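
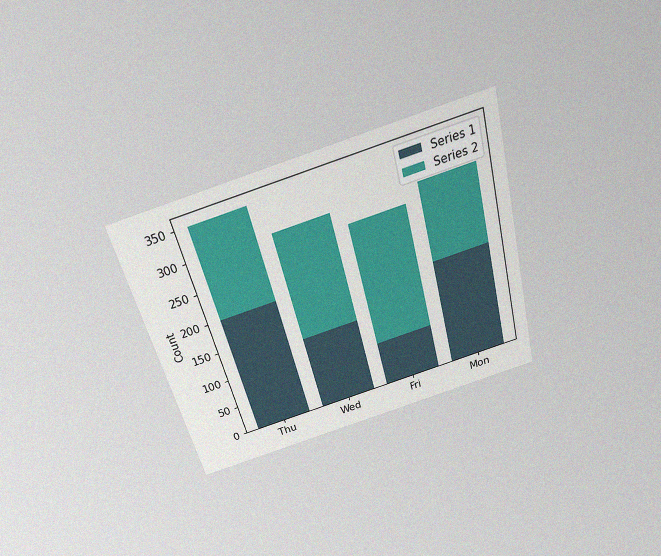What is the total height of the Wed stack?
The chart is tilted about 15° counter-clockwise and viewed slightly from above, with some photo noise. The Wed stack's top reaches 300 on the y-axis.

300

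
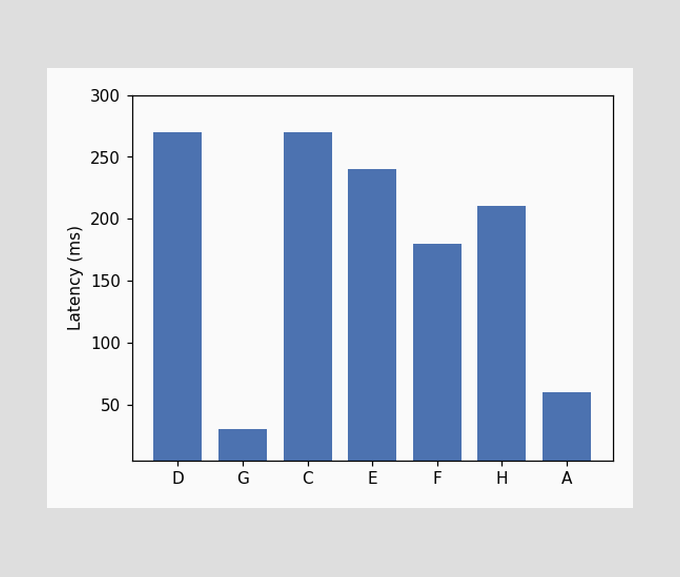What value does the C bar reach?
Reading along the chart's y-axis, the C bar reaches 270ms.

270ms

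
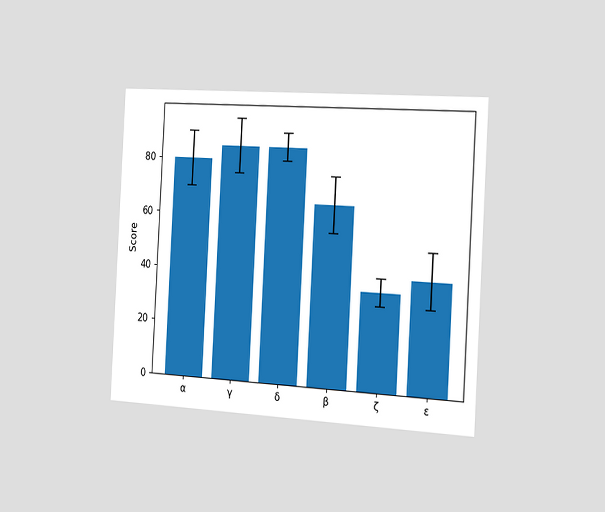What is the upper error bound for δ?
The chart is tilted about 3° clockwise and viewed slightly from the right. The δ bar's upper whisker reaches 90.

90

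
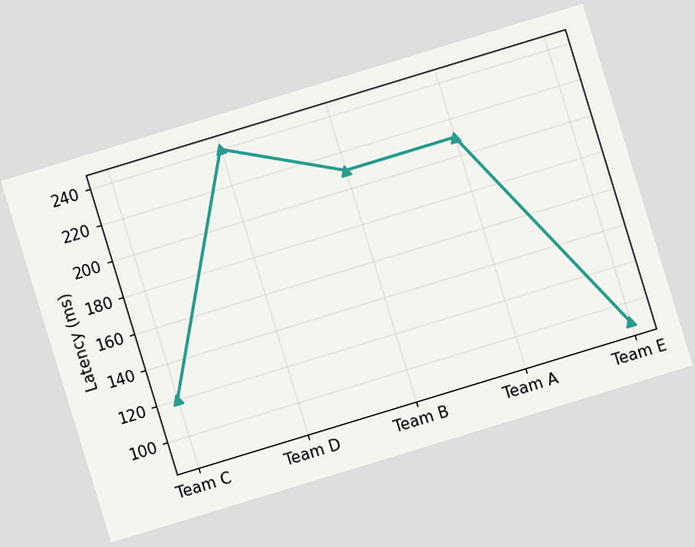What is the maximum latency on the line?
240ms

The chart is tilted about 17° counter-clockwise. The highest point is at Team D, and reading across to the y-axis gives 240ms.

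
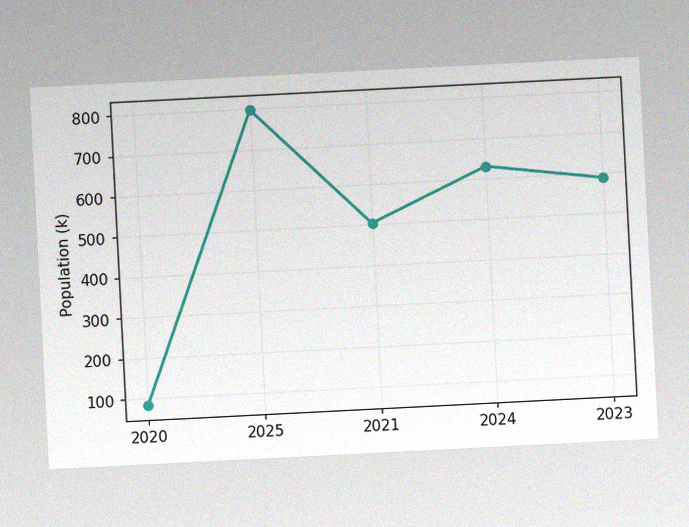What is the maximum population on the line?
The chart is tilted about 3° counter-clockwise, with some photo noise. The highest point is at 2025, and reading across to the y-axis gives 798k.

798k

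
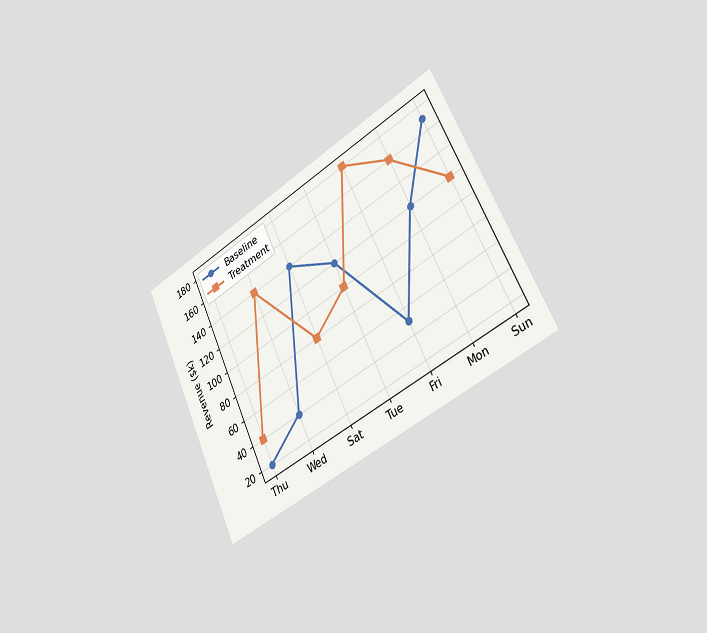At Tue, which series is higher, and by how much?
The chart is tilted about 26° counter-clockwise and viewed slightly from the right. At Tue, Baseline sits above the other line by $20k.

Baseline, by $20k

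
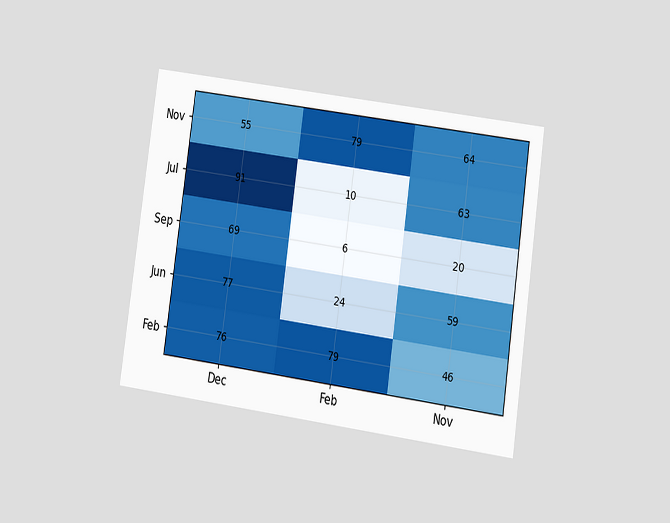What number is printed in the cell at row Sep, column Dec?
69

The chart is tilted about 8° clockwise and viewed at a slight angle. The (Sep, Dec) cell reads 69.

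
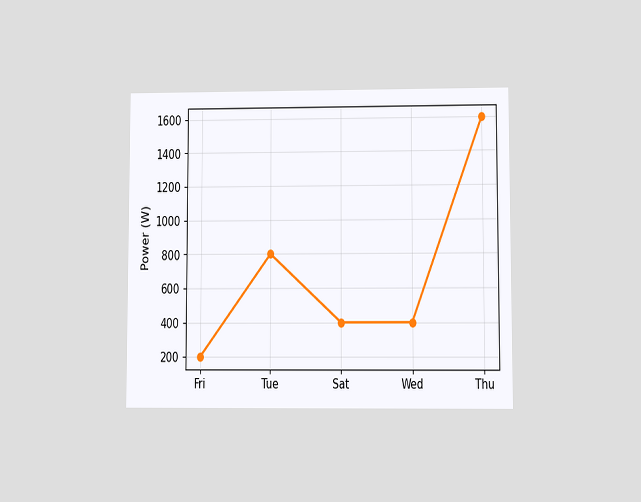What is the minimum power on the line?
The chart is viewed at a slight angle. The lowest point is at Fri, and reading across to the y-axis gives 200W.

200W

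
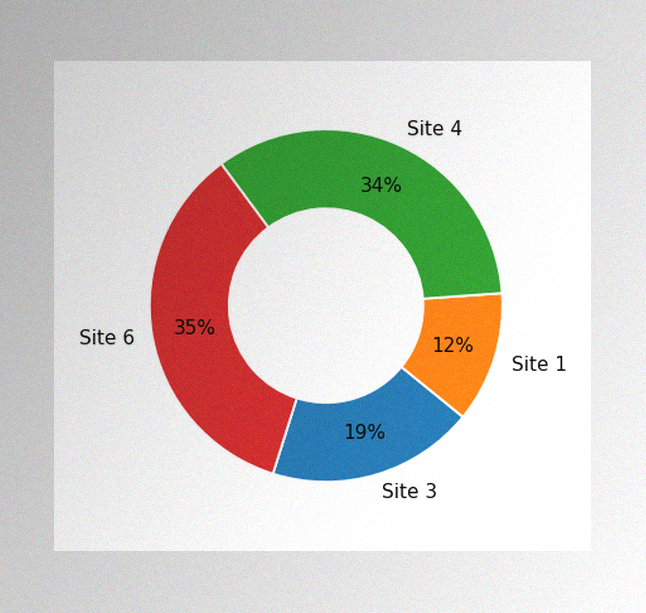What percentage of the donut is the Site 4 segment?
34%

The image has some photo noise and uneven lighting. The Site 4 segment takes up 34% of the ring.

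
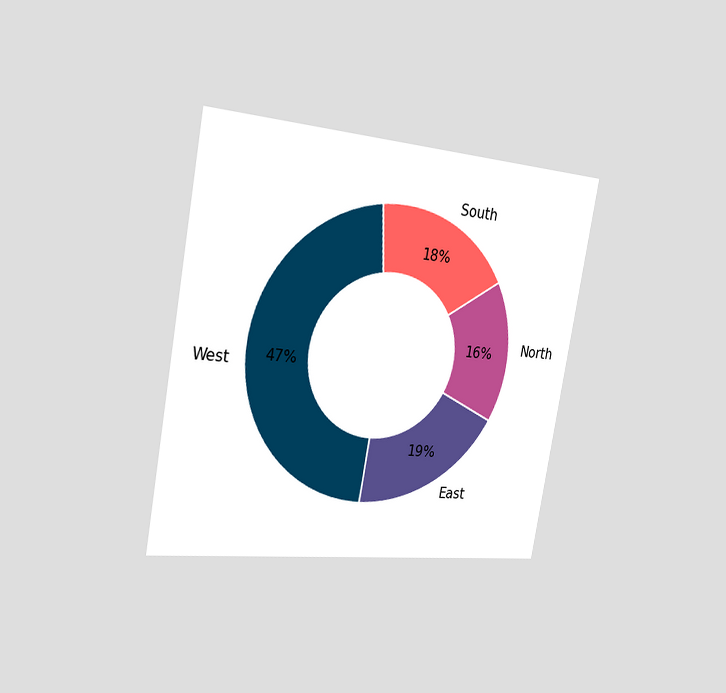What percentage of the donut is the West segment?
The chart is tilted about 10° clockwise and viewed slightly from the left. The West segment takes up 47% of the ring.

47%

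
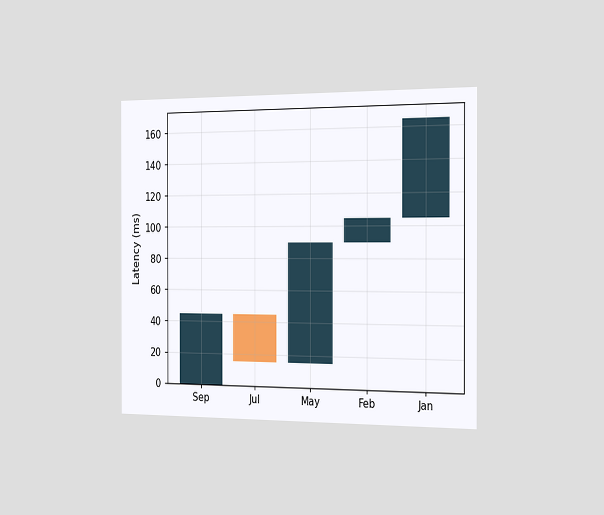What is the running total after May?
90ms

The chart is viewed slightly from the right. After May the running total reaches 90ms.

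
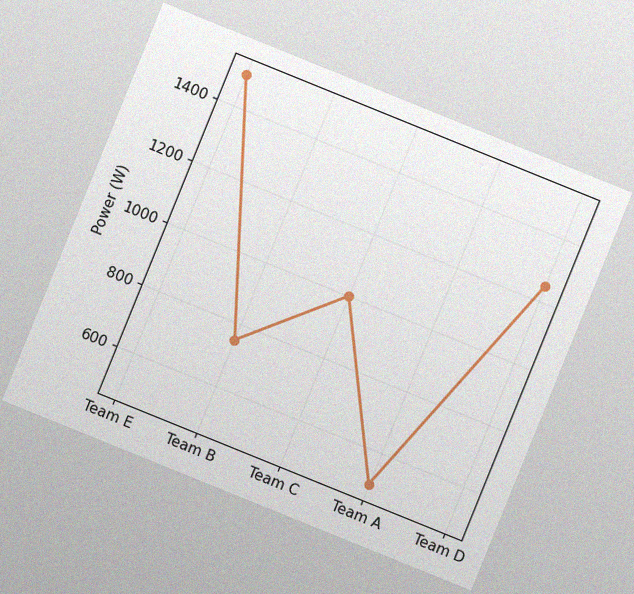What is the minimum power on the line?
The chart is tilted about 22° clockwise, with some photo noise. The lowest point is at Team A, and reading across to the y-axis gives 500W.

500W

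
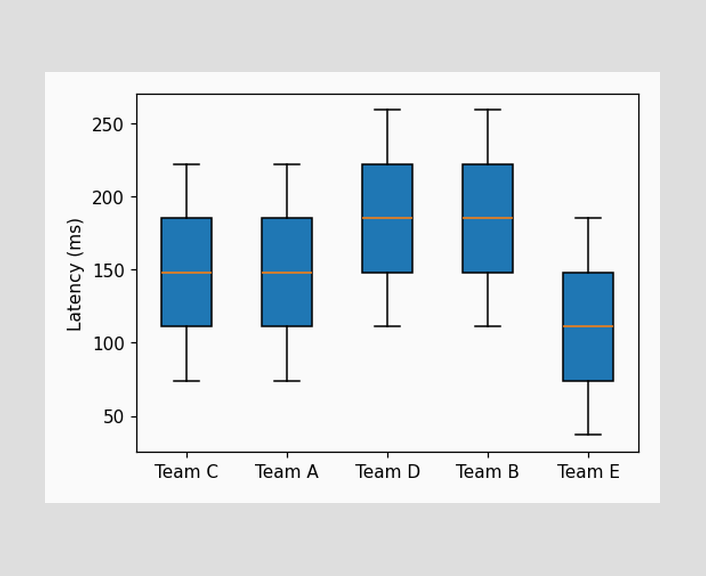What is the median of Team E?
111ms

The median line in the Team E box sits at 111ms.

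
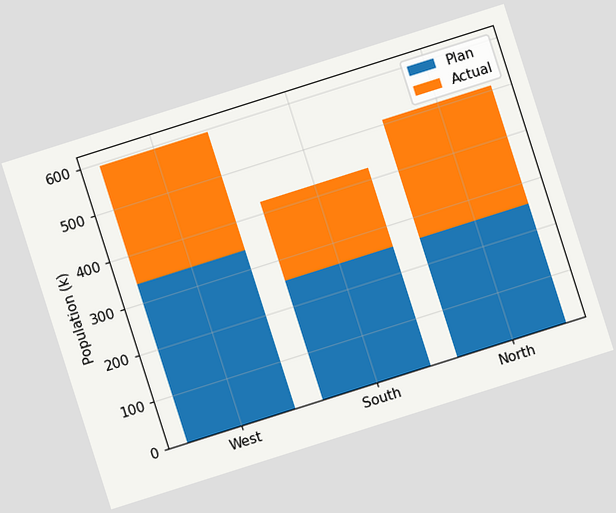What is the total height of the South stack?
425k

The chart is tilted about 18° counter-clockwise. The South stack's top reaches 425k on the y-axis.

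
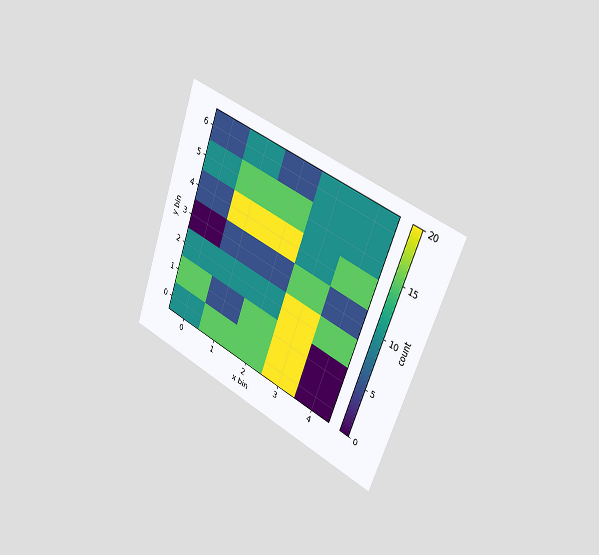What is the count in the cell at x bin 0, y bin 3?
0

The chart is tilted about 19° clockwise and viewed slightly from the right. Matching the cell (0, 3) against the colorbar gives 0.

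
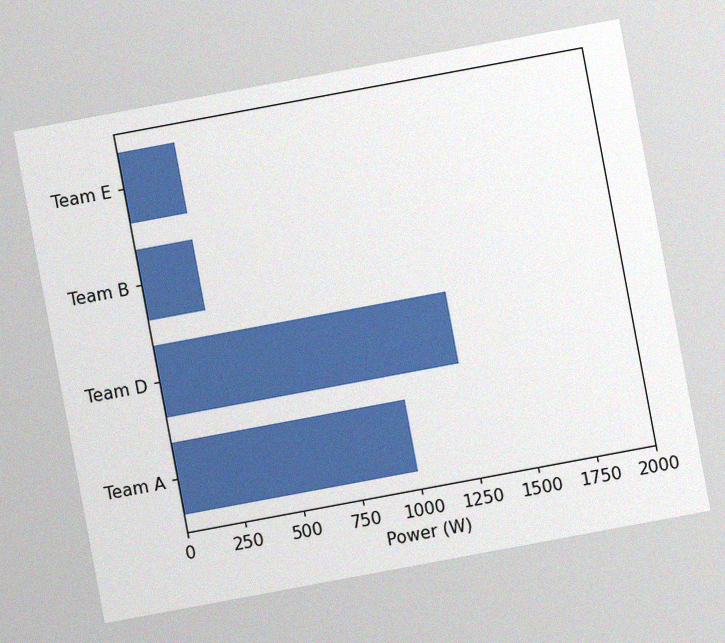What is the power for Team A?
1000W

The chart is tilted about 11° counter-clockwise, with some photo noise. Reading along the chart's x-axis, the Team A bar reaches 1000W.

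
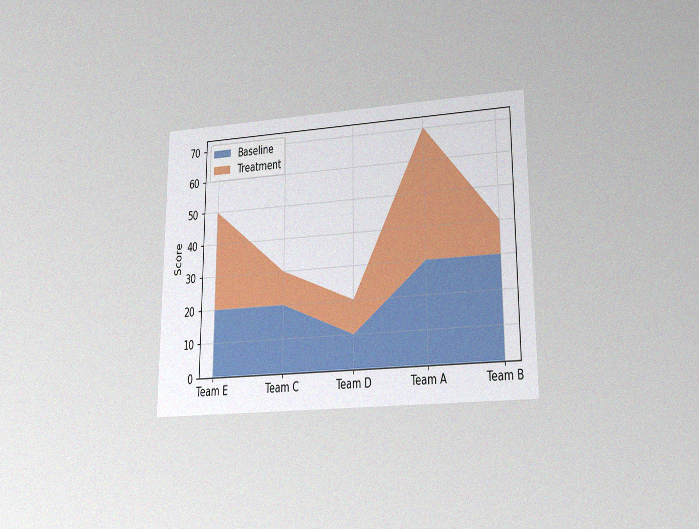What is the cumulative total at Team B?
40

The chart is viewed at a slight angle, with some photo noise. The stacked total at Team B reaches 40.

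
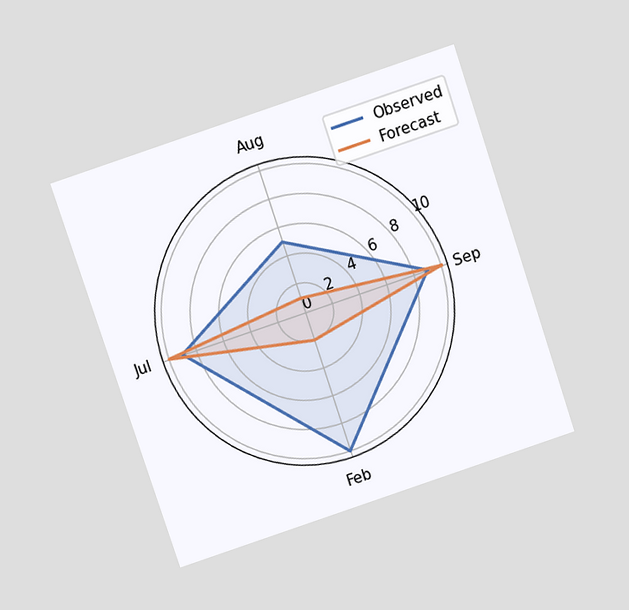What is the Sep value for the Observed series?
9

The chart is tilted about 18° counter-clockwise and viewed slightly from above. On the Sep axis, Observed reaches 9.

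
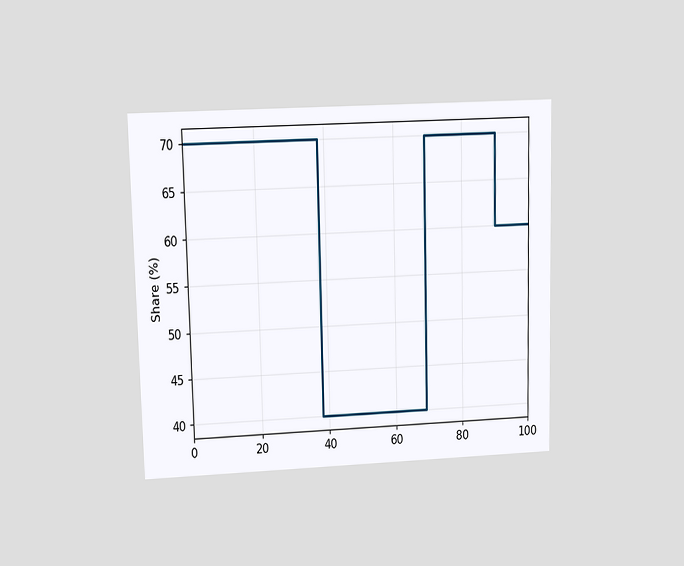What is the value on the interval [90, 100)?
60%

The chart is viewed at a slight angle. On [90, 100) the step sits at 60%.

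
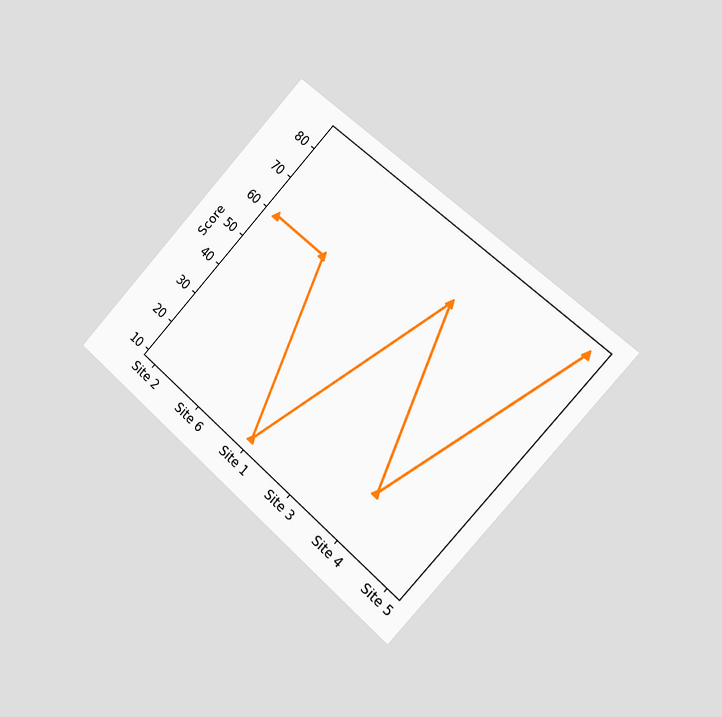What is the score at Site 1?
12

The chart is tilted about 42° clockwise and viewed slightly from the right. At Site 1, the line is at 12.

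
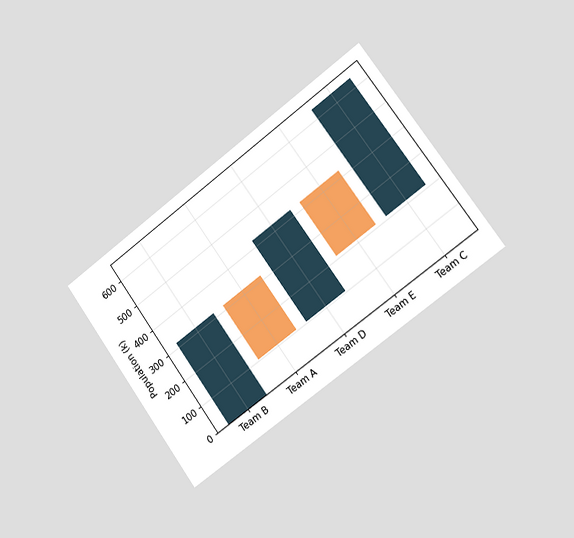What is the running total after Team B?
The chart is tilted about 36° counter-clockwise and viewed slightly from the right. After Team B the running total reaches 318k.

318k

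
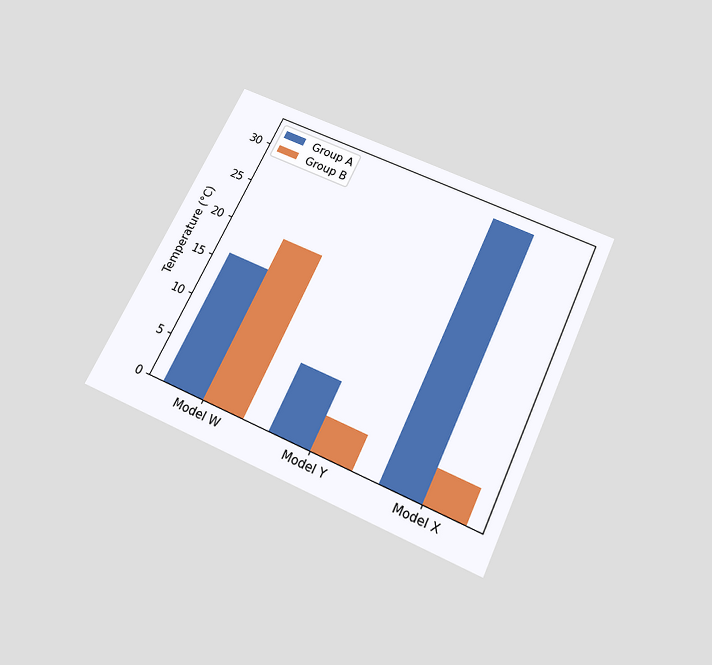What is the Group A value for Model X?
32°C

The chart is tilted about 25° clockwise and viewed slightly from below. The Group A bar at Model X reaches 32°C on the y-axis.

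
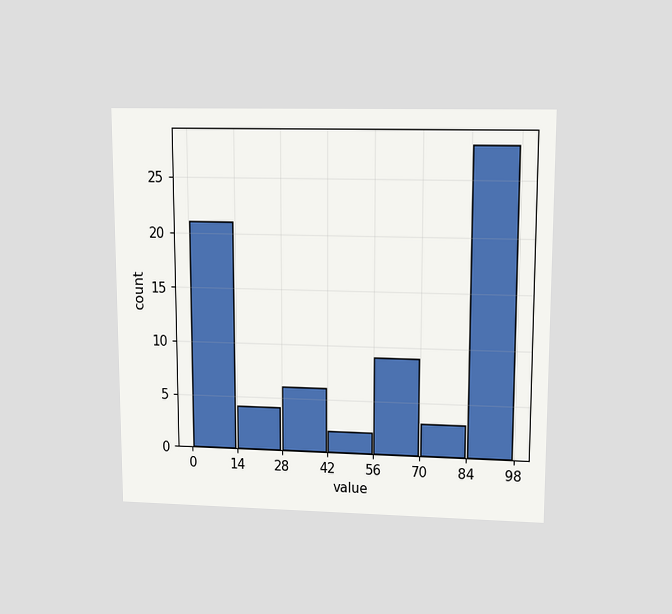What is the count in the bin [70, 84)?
3

The chart is viewed at a slight angle. The [70, 84) bin has height 3.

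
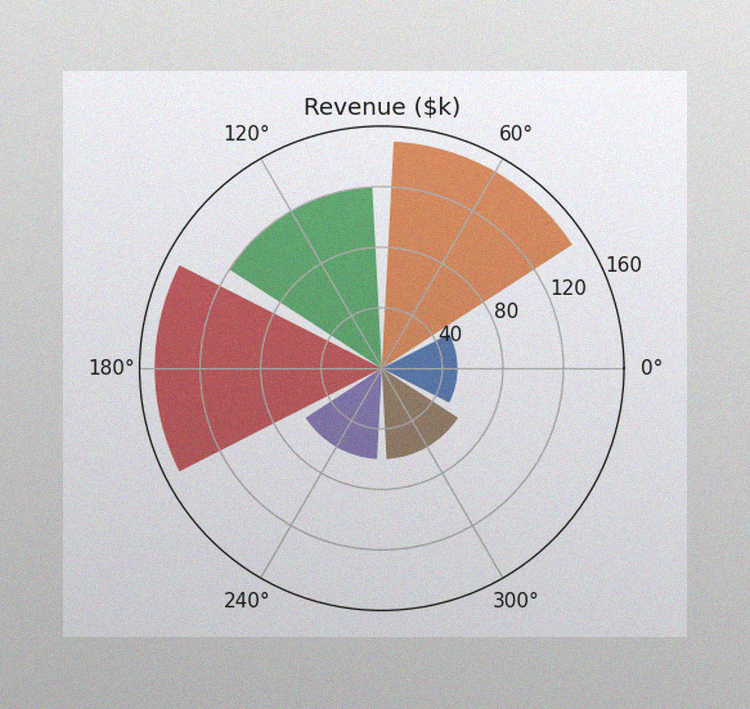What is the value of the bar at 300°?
$60k

The image has some photo noise and uneven lighting. The bar at 300° reaches $60k on the radial axis.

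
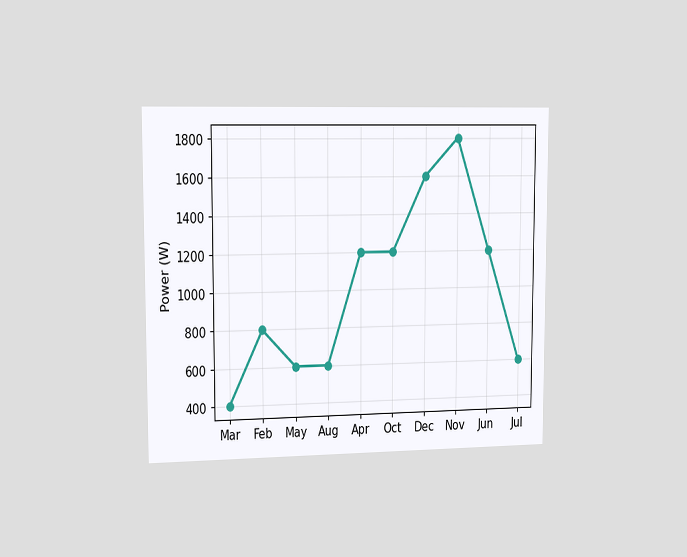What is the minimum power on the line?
The chart is viewed slightly from the left. The lowest point is at Mar, and reading across to the y-axis gives 400W.

400W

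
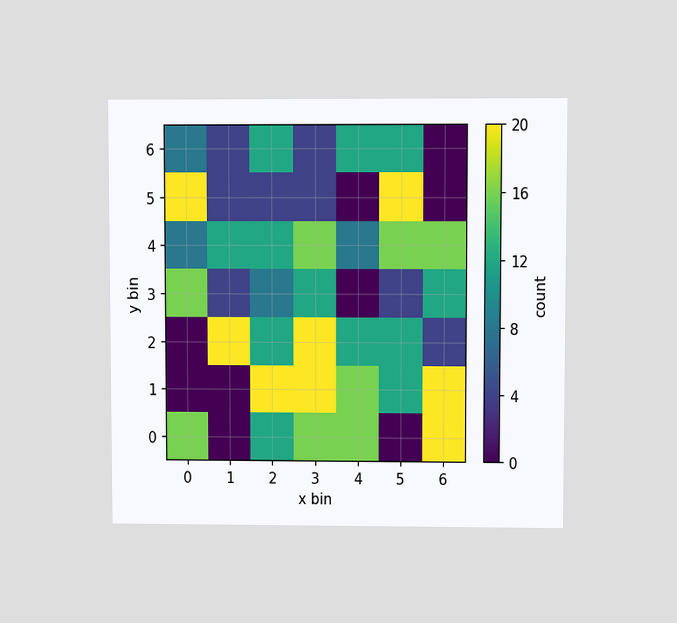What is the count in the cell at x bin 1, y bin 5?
The chart is viewed at a slight angle. Matching the cell (1, 5) against the colorbar gives 4.

4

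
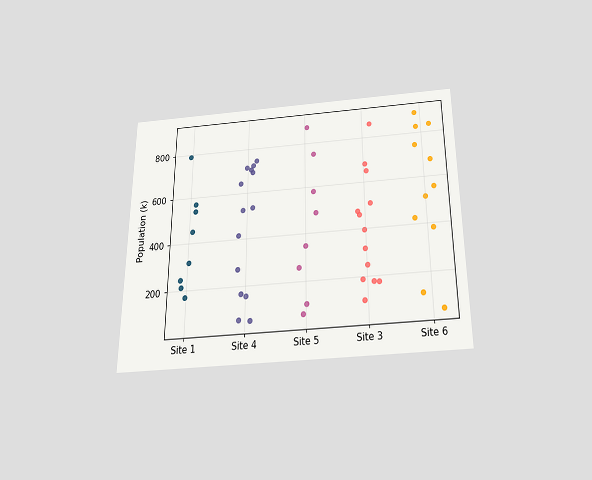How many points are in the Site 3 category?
13

The chart is viewed slightly from below. Counting the markers in the Site 3 column gives 13.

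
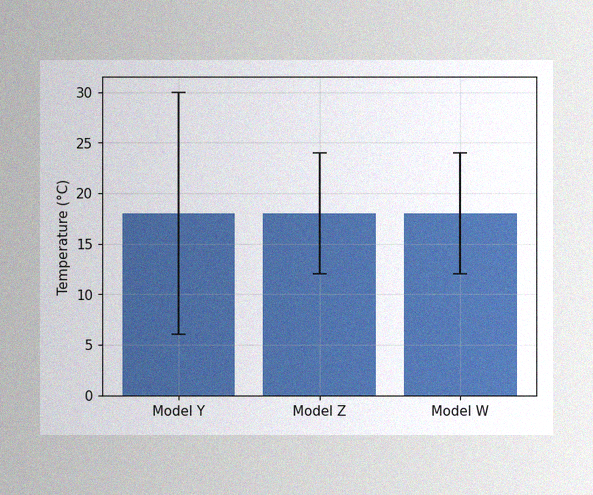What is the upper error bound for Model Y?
The image has some photo noise and uneven lighting. The Model Y bar's upper whisker reaches 30°C.

30°C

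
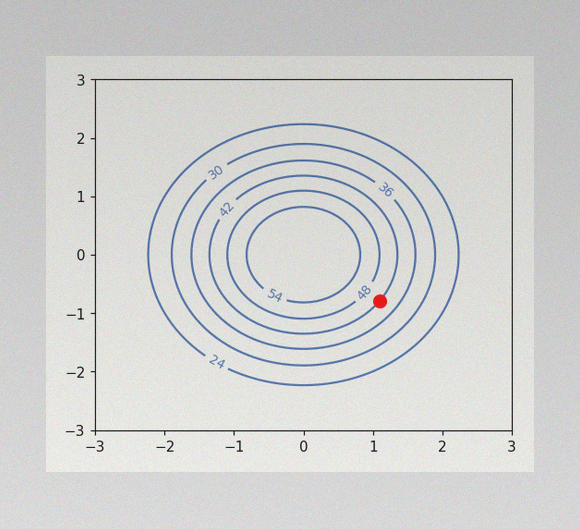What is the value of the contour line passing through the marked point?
The image has some photo noise and uneven lighting. The marked point sits on the contour labelled 42.

42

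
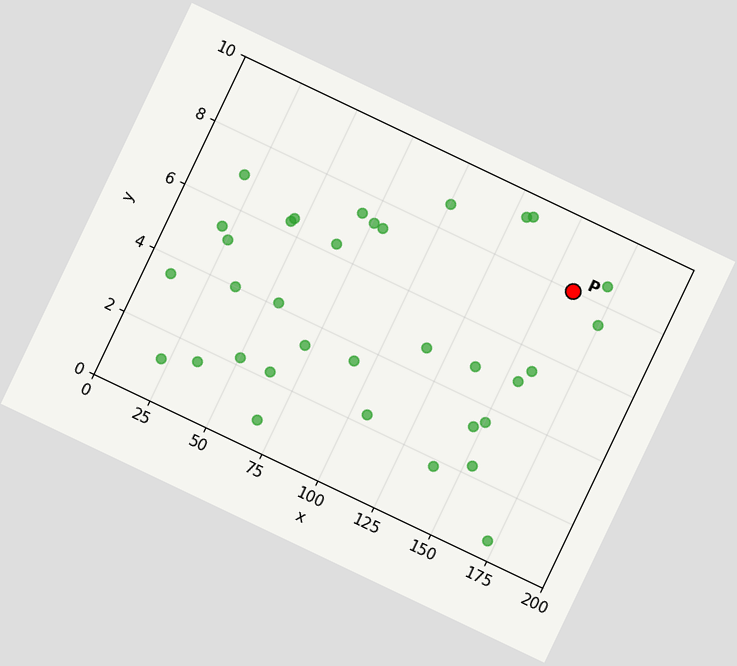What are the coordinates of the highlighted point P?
(160, 8)

The chart is tilted about 25° clockwise. Following the gridlines from P to each axis, P sits at (160, 8).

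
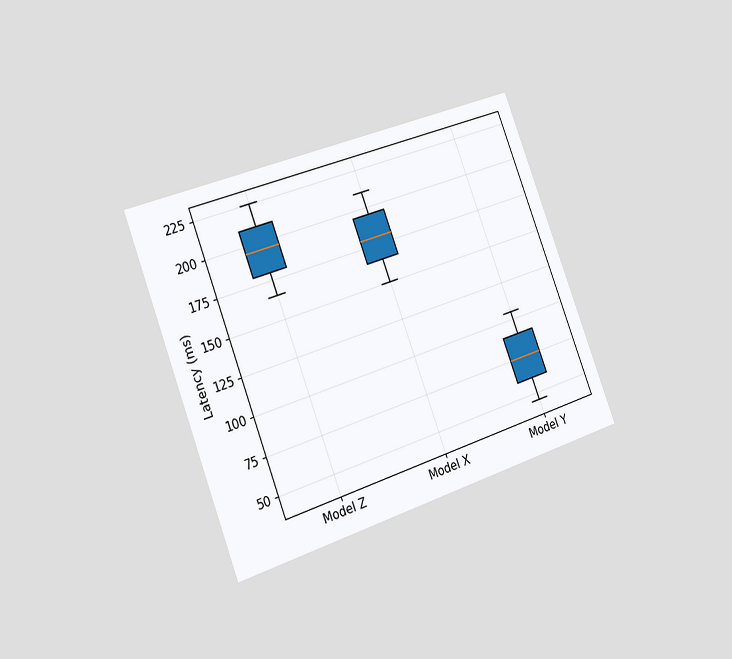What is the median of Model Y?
75ms

The chart is tilted about 21° counter-clockwise and viewed slightly from the left. The median line in the Model Y box sits at 75ms.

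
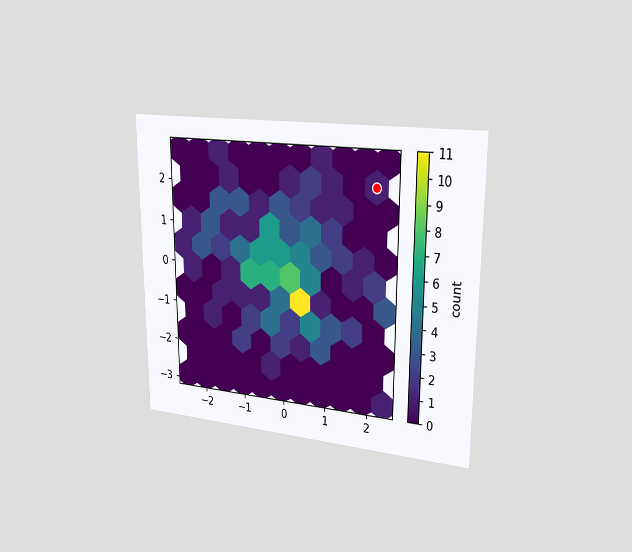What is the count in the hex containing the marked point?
The chart is viewed slightly from the right. The marked hex reads 1 on the colorbar.

1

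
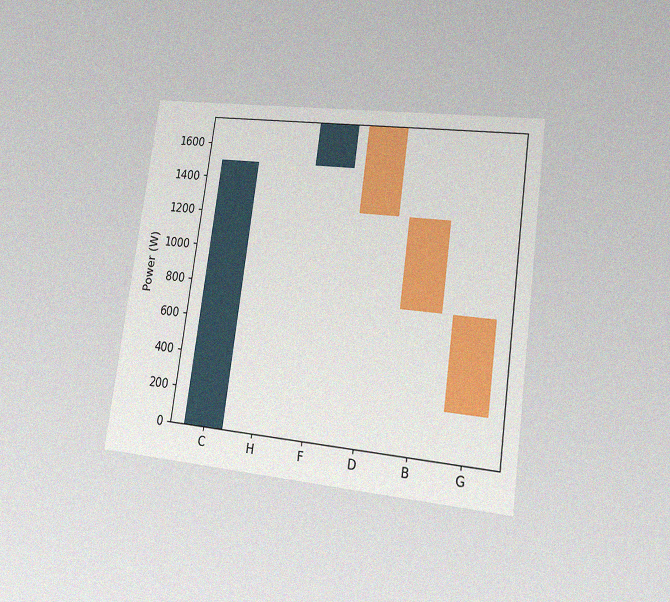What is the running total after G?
The chart is tilted about 8° clockwise and viewed at a slight angle, with some photo noise. After G the running total reaches 250W.

250W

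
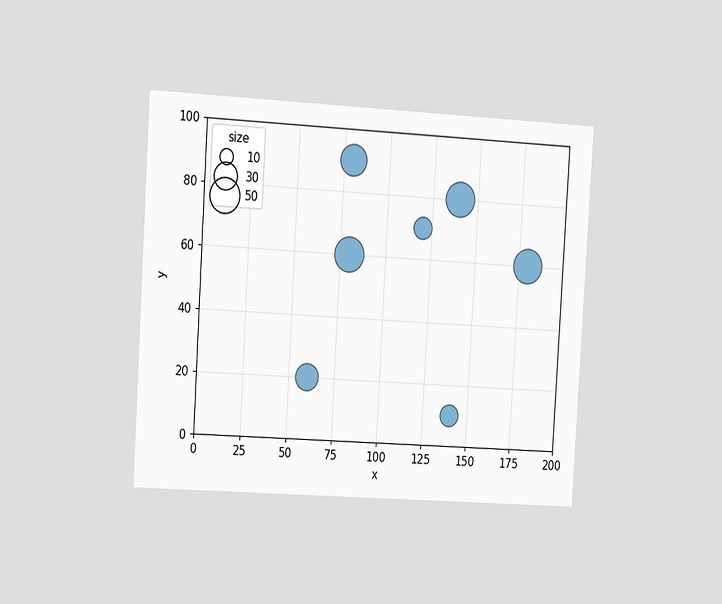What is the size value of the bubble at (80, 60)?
50

The chart is tilted about 3° clockwise and viewed slightly from the left. Matching the bubble at (80, 60) against the size legend gives 50.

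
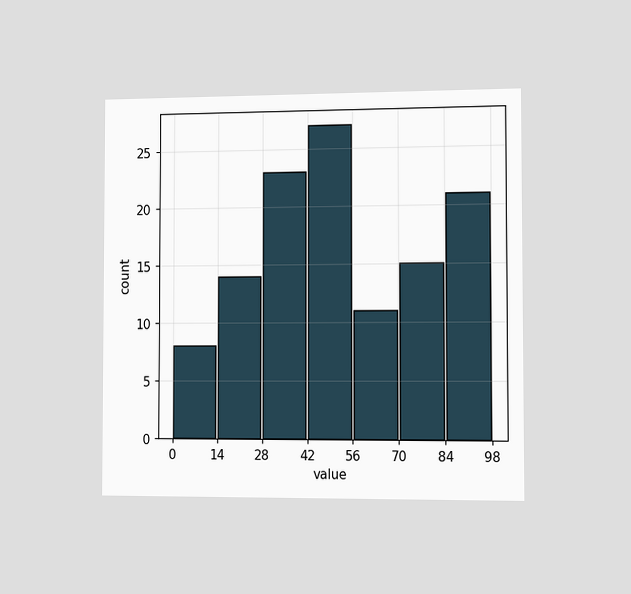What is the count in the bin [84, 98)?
21

The chart is viewed slightly from the right. The [84, 98) bin has height 21.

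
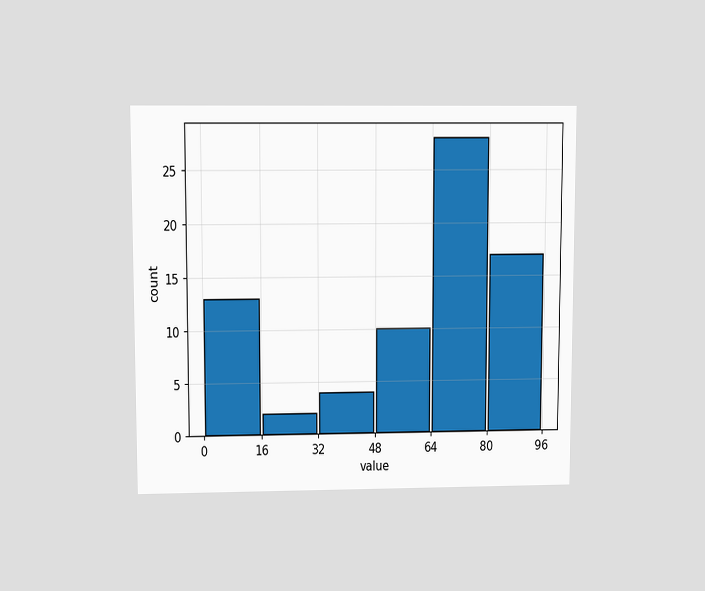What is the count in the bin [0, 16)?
The chart is viewed slightly from above. The [0, 16) bin has height 13.

13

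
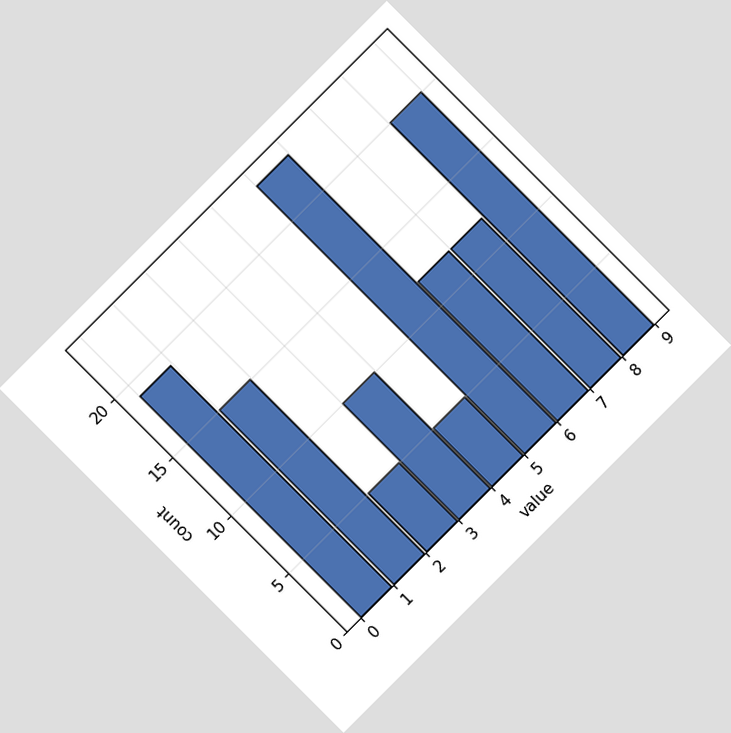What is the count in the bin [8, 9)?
20

The chart is tilted about 45° counter-clockwise. The [8, 9) bin has height 20.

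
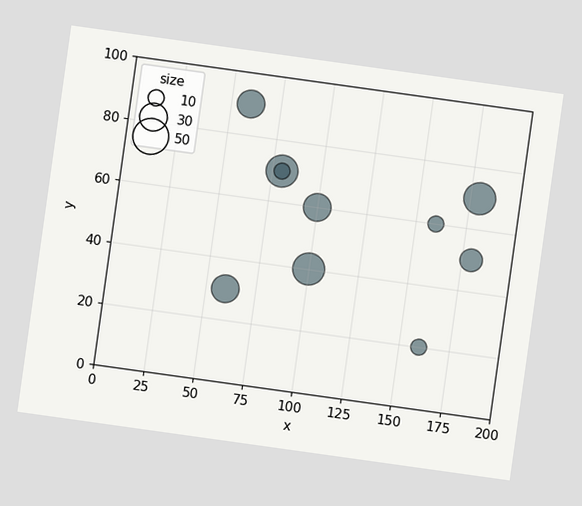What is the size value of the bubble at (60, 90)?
30

The chart is tilted about 8° clockwise. Matching the bubble at (60, 90) against the size legend gives 30.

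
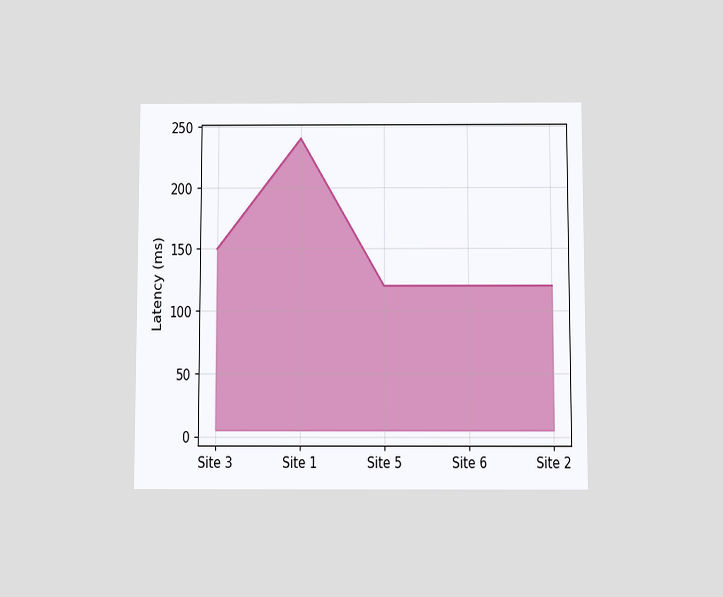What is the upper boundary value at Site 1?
240ms

The chart is viewed slightly from below. At Site 1 the upper boundary is at 240ms.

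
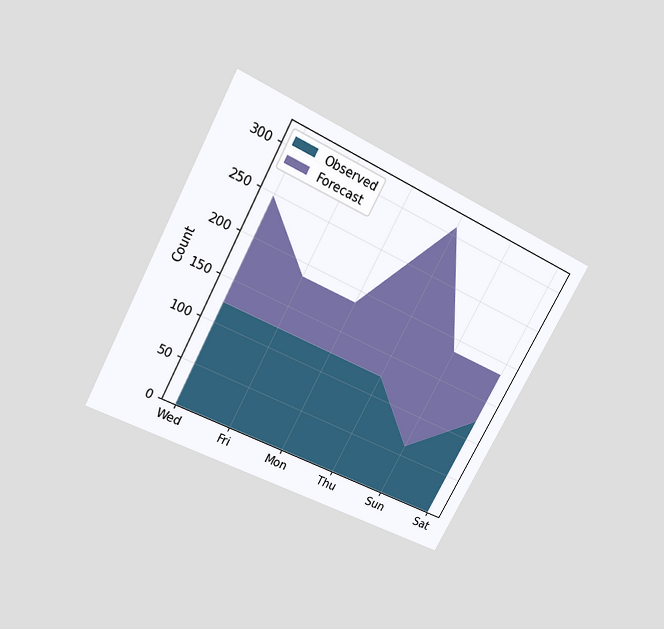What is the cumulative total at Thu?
310

The chart is tilted about 28° clockwise and viewed slightly from above. The stacked total at Thu reaches 310.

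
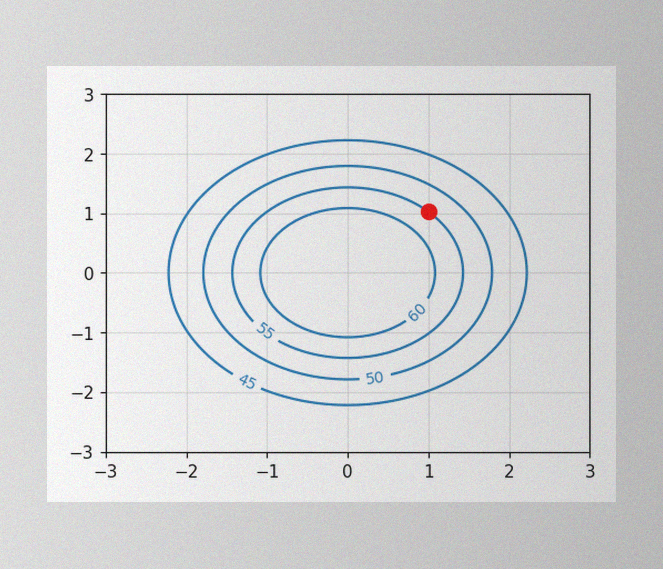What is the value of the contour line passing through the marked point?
The image has some photo noise and uneven lighting. The marked point sits on the contour labelled 55.

55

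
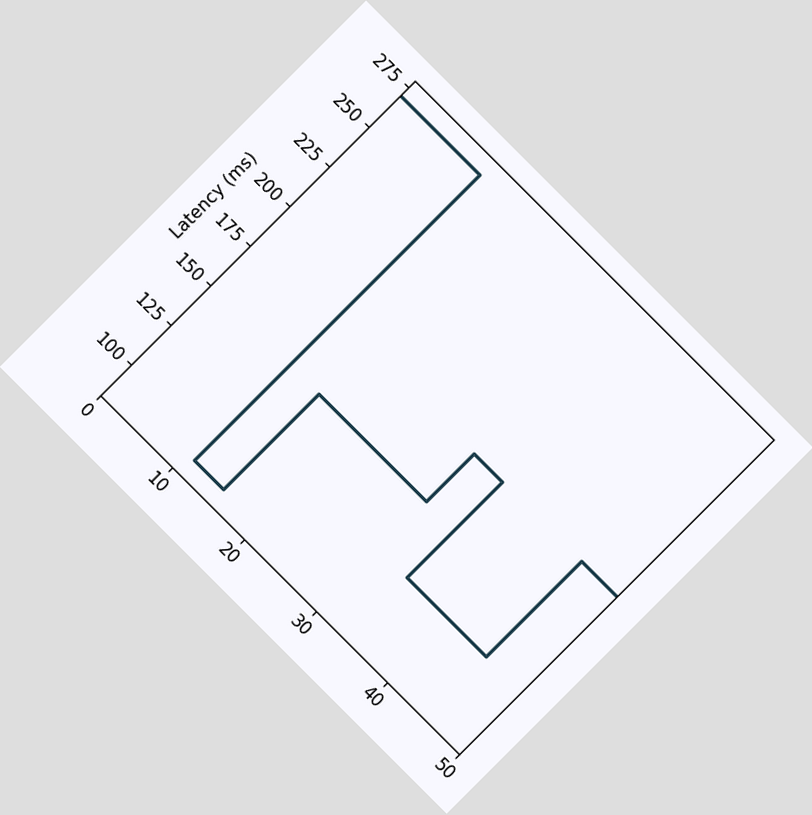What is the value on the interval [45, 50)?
The chart is tilted about 45° clockwise. On [45, 50) the step sits at 180ms.

180ms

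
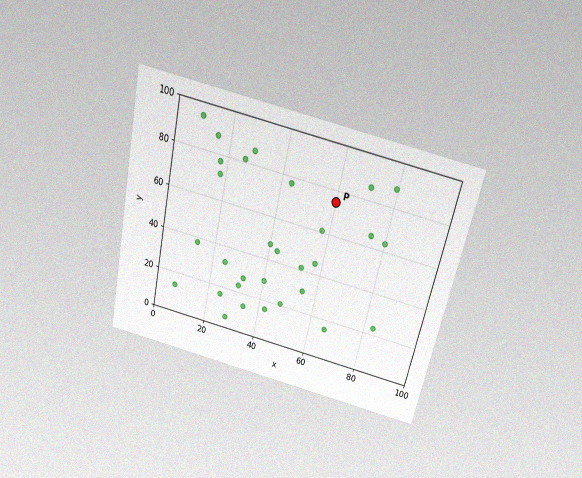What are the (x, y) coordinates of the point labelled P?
(60, 75)

The chart is tilted about 12° clockwise and viewed slightly from above, with some photo noise. Following the gridlines from P to each axis, P sits at (60, 75).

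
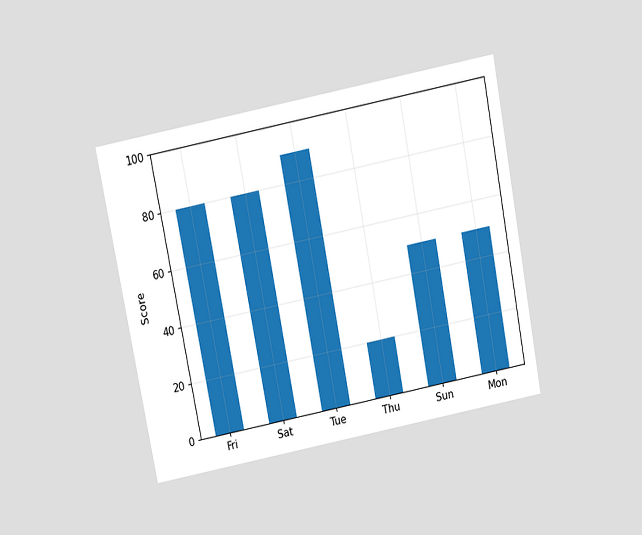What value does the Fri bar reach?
80

The chart is tilted about 11° counter-clockwise and viewed slightly from above. Reading along the chart's y-axis, the Fri bar reaches 80.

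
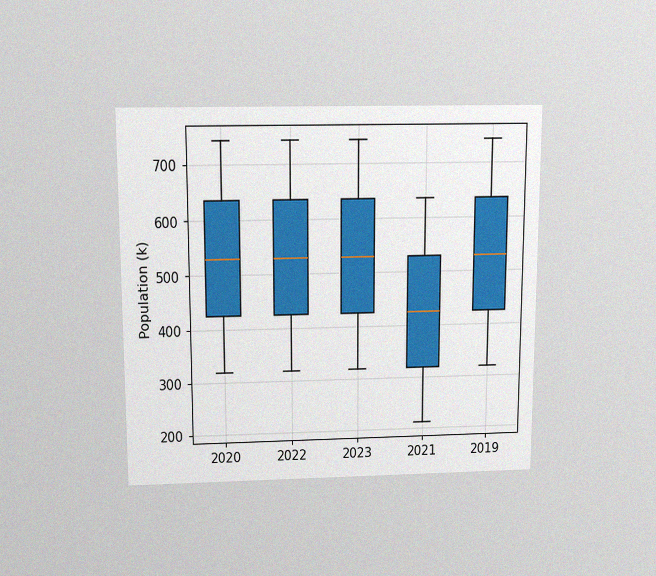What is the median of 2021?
424k

The chart is viewed slightly from above, with some photo noise. The median line in the 2021 box sits at 424k.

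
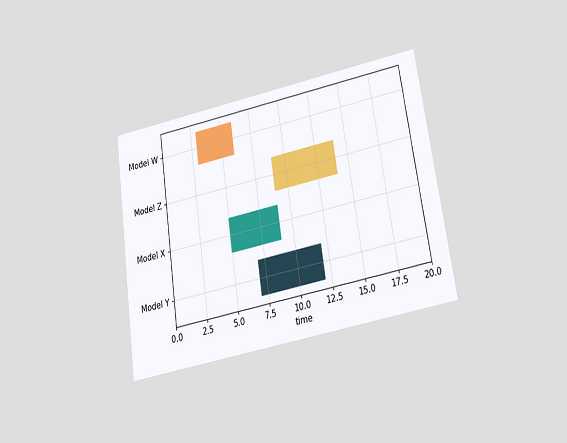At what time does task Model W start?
The chart is tilted about 8° counter-clockwise and viewed slightly from below. The Model W bar begins at t=3.

3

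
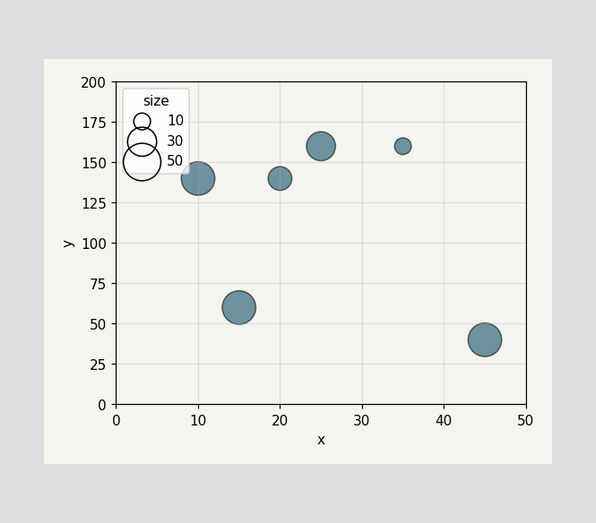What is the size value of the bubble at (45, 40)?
Matching the bubble at (45, 40) against the size legend gives 40.

40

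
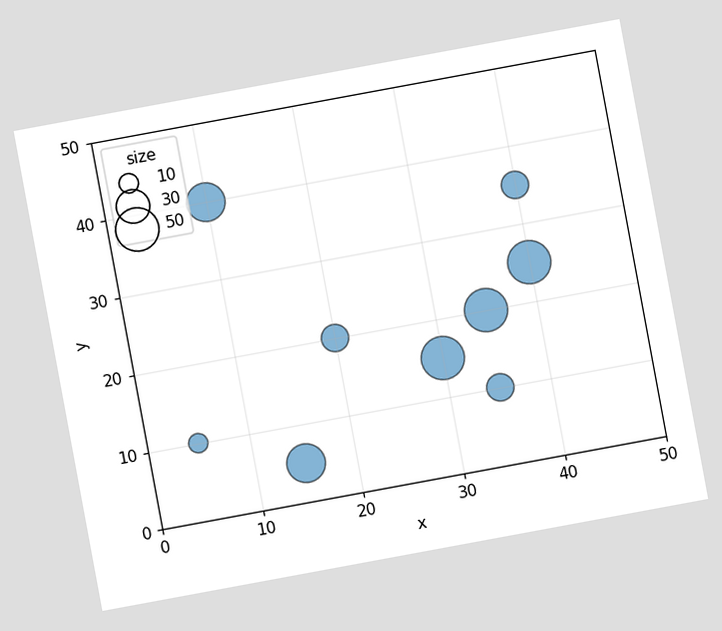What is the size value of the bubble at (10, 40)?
The chart is tilted about 10° counter-clockwise. Matching the bubble at (10, 40) against the size legend gives 40.

40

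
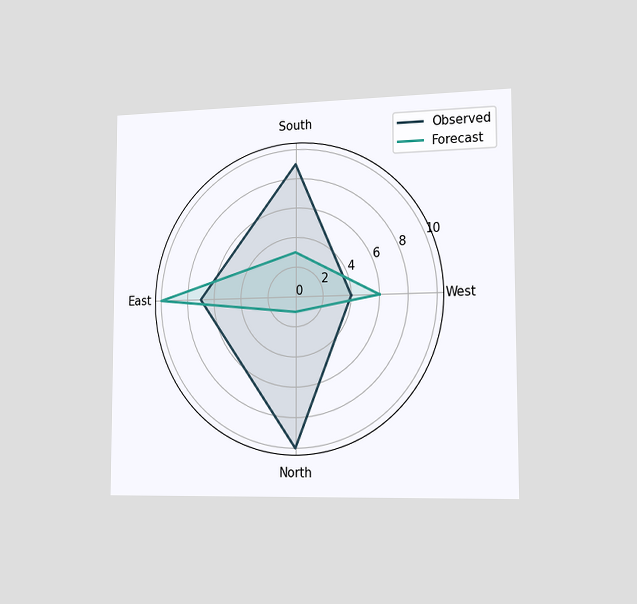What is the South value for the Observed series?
9

The chart is viewed slightly from the right. On the South axis, Observed reaches 9.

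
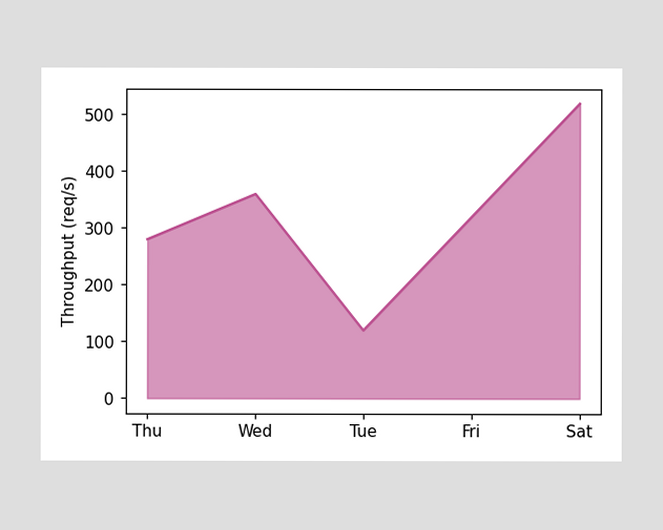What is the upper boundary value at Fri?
At Fri the upper boundary is at 320req/s.

320req/s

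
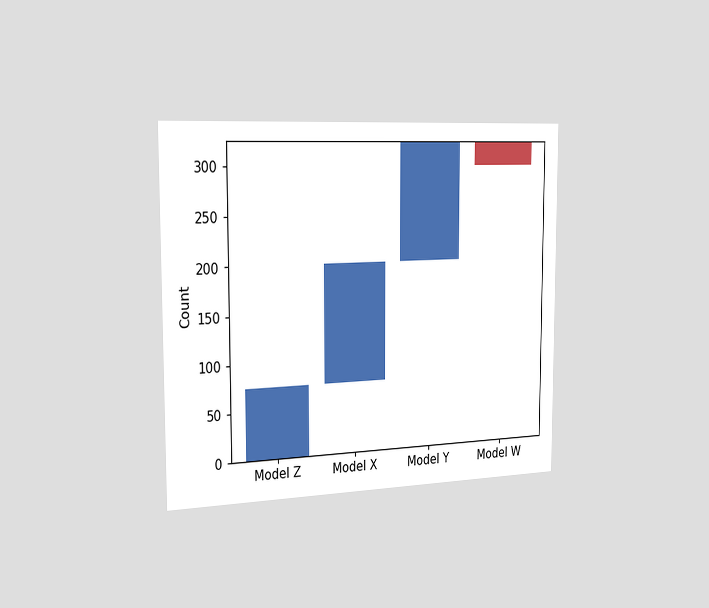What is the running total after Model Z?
The chart is viewed slightly from the left. After Model Z the running total reaches 75.

75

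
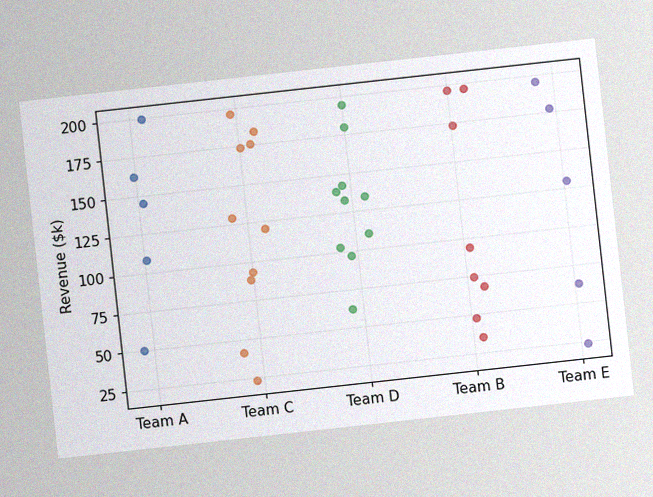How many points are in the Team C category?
10

The chart is tilted about 6° counter-clockwise, with some photo noise. Counting the markers in the Team C column gives 10.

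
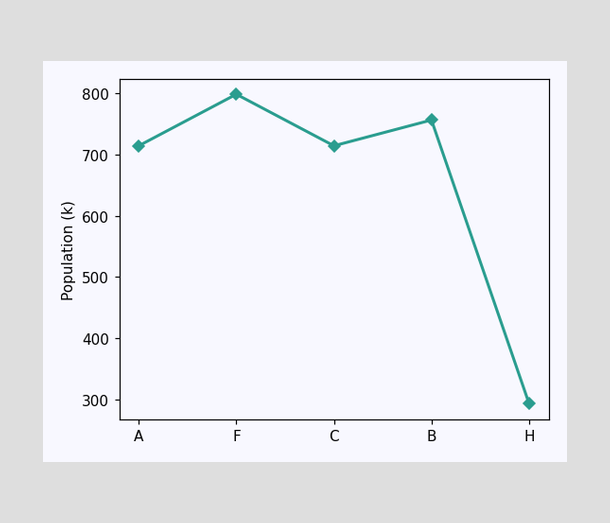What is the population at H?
At H, the line is at 294k.

294k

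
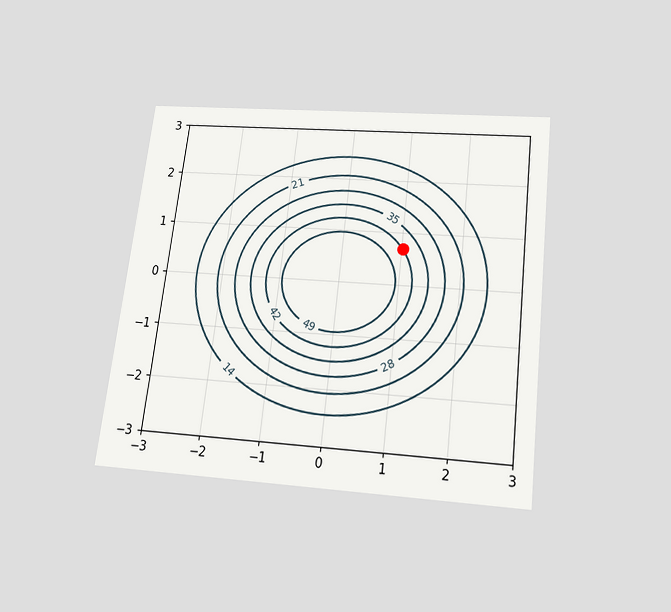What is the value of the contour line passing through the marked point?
The chart is tilted about 7° clockwise and viewed slightly from below. The marked point sits on the contour labelled 42.

42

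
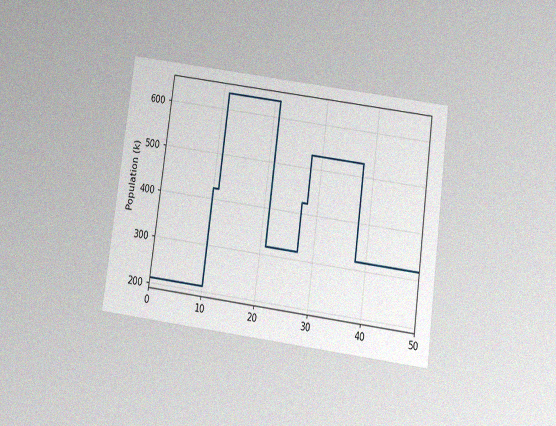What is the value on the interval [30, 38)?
530k

The chart is tilted about 8° clockwise and viewed slightly from below, with some photo noise. On [30, 38) the step sits at 530k.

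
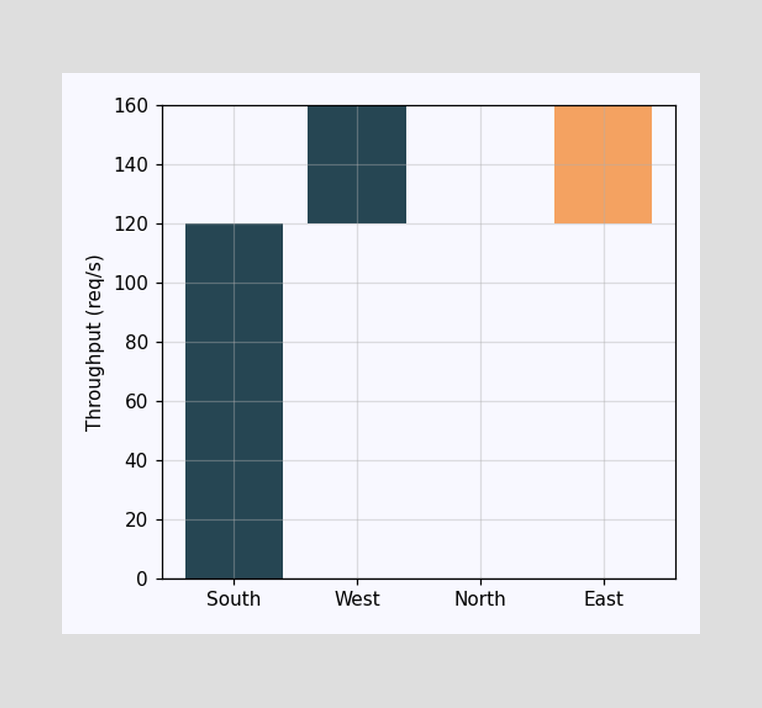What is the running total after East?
120req/s

After East the running total reaches 120req/s.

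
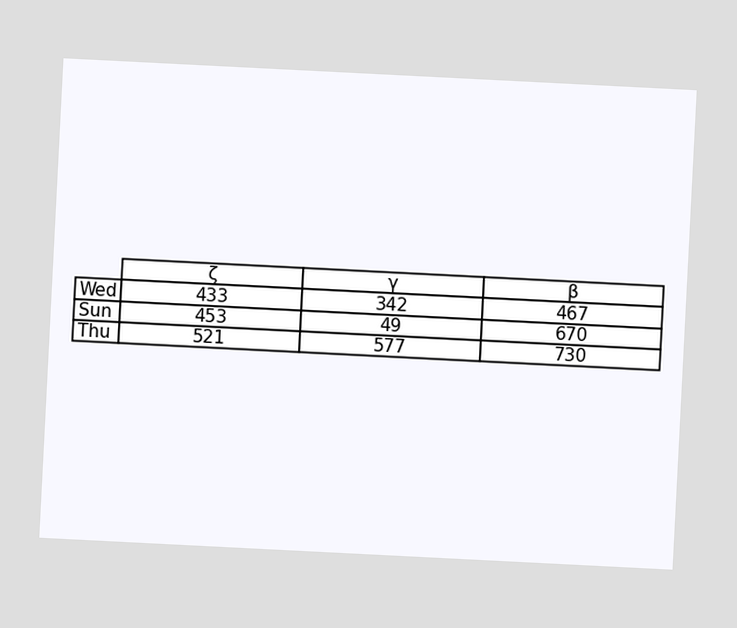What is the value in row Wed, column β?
The chart is tilted about 3° clockwise. The (Wed, β) cell reads 467.

467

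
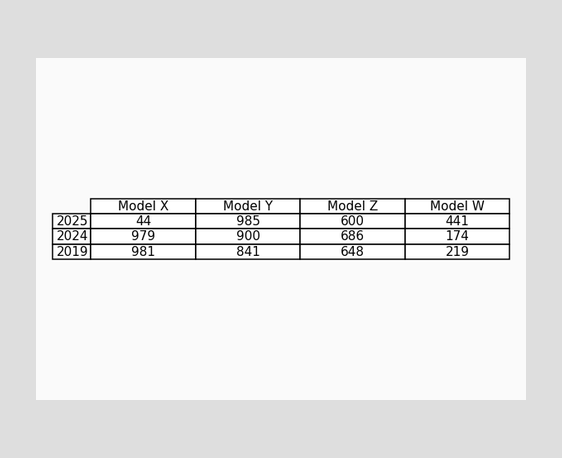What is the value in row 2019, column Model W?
219

The (2019, Model W) cell reads 219.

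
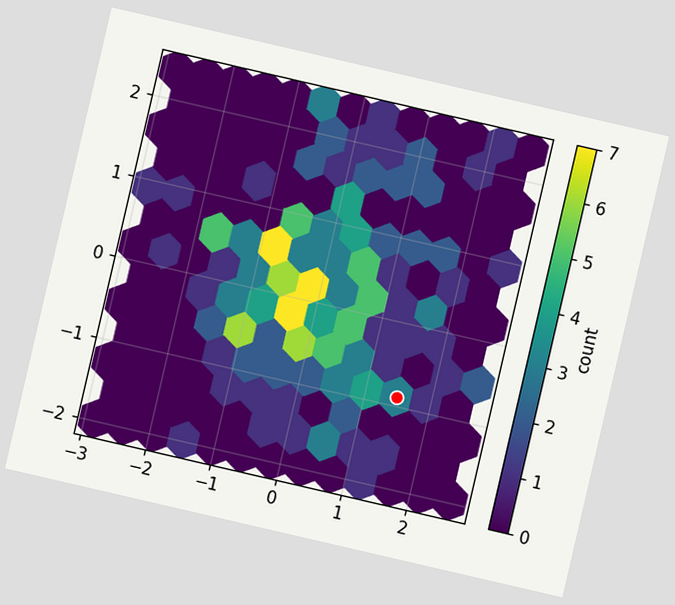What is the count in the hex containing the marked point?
The chart is tilted about 13° clockwise. The marked hex reads 3 on the colorbar.

3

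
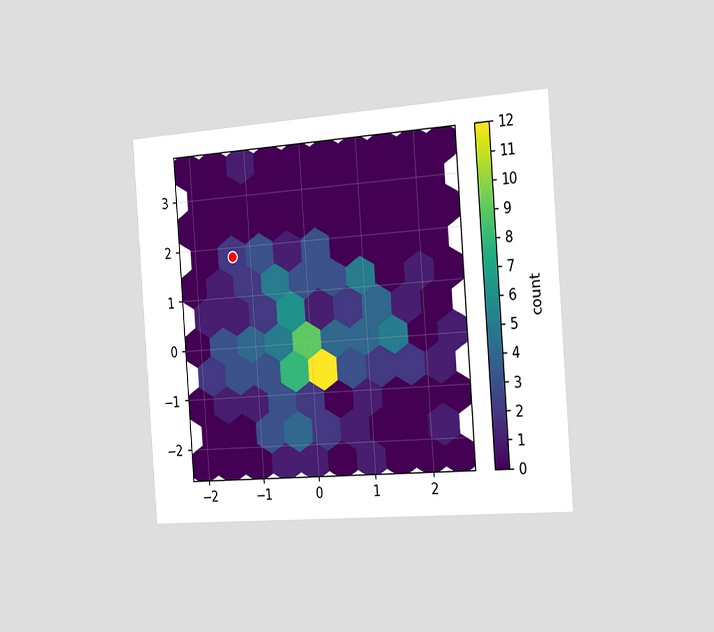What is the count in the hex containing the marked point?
The chart is tilted about 4° counter-clockwise and viewed slightly from the right. The marked hex reads 2 on the colorbar.

2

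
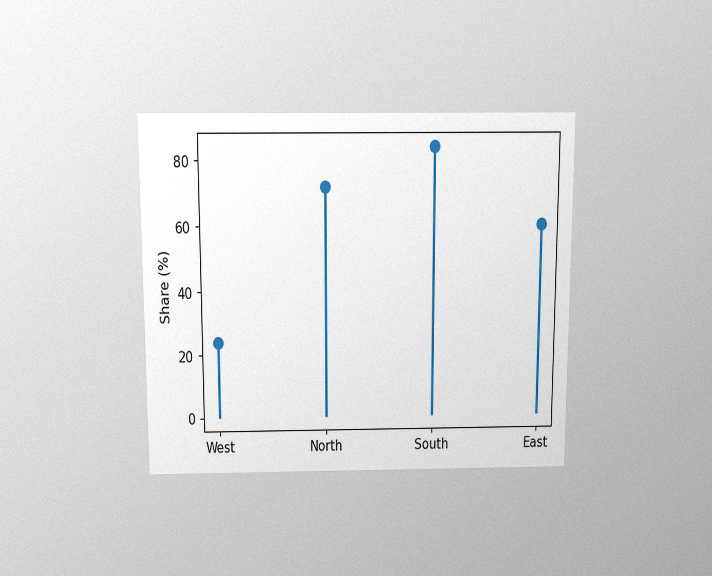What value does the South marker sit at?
84%

The chart is viewed slightly from above, with some photo noise. The South marker sits at 84%.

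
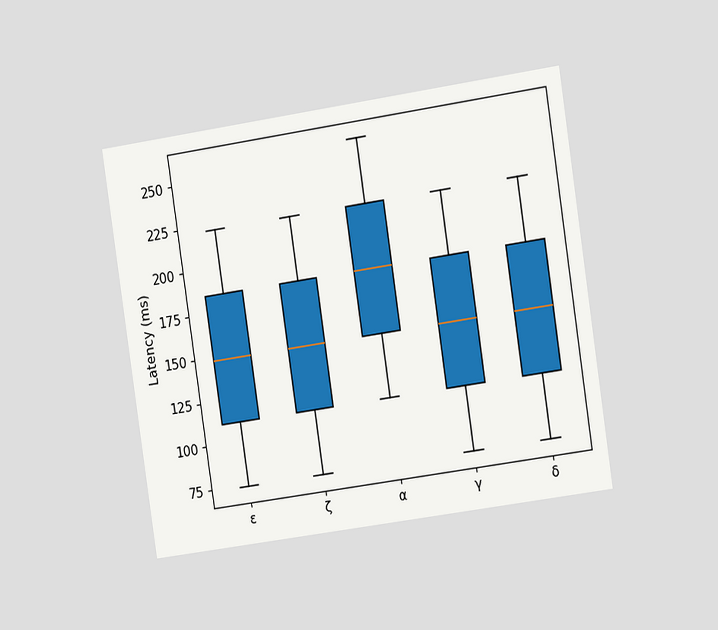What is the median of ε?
The chart is tilted about 9° counter-clockwise and viewed slightly from the right. The median line in the ε box sits at 148ms.

148ms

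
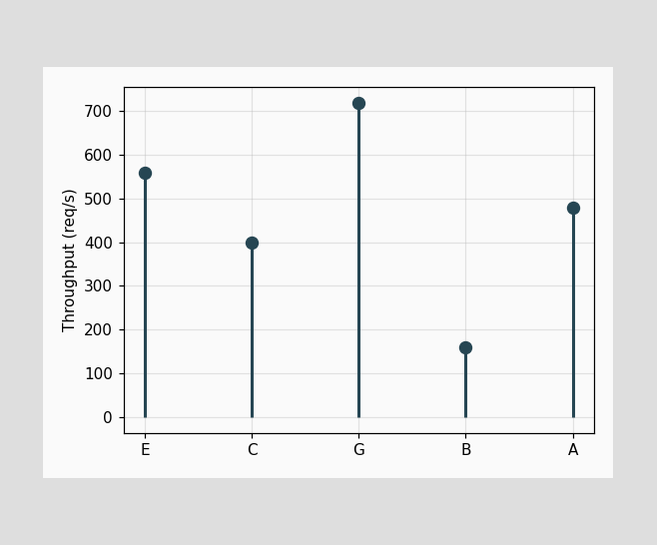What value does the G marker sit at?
720req/s

The G marker sits at 720req/s.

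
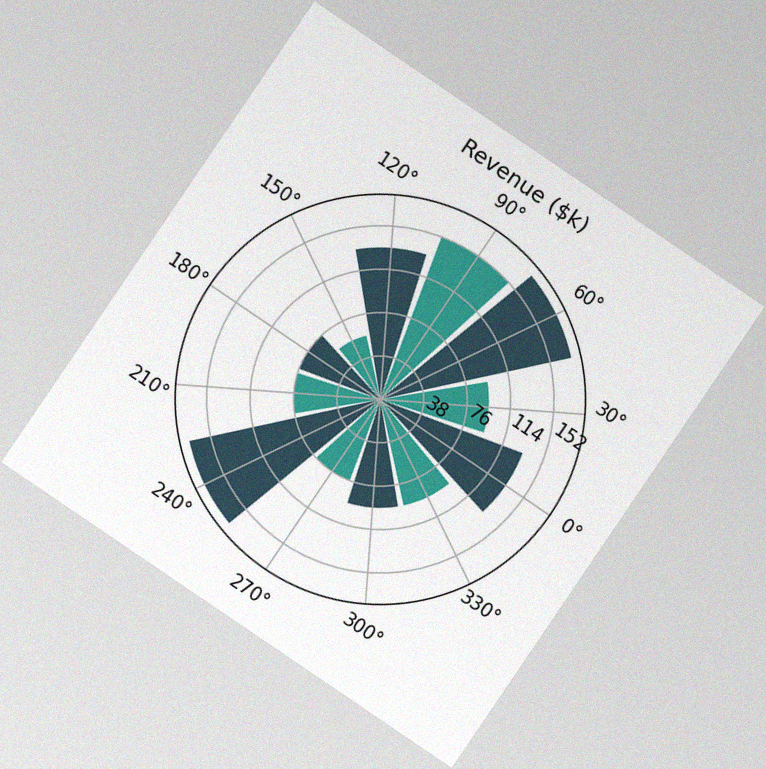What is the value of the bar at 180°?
$76k

The chart is tilted about 34° clockwise, with some photo noise. The bar at 180° reaches $76k on the radial axis.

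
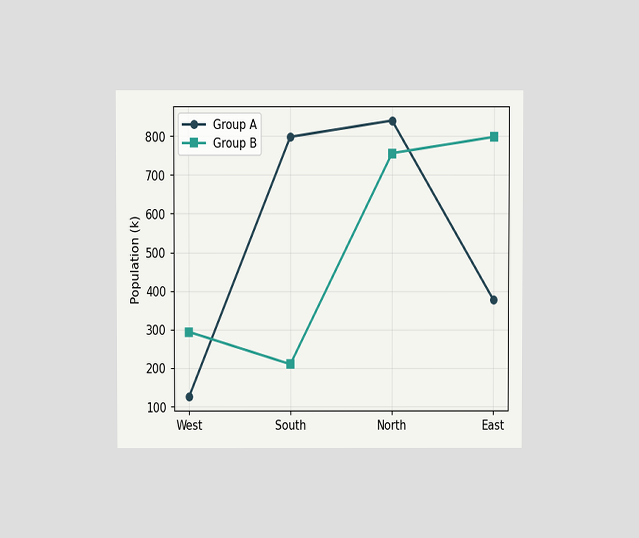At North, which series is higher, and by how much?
Group A, by 84k

The chart is viewed at a slight angle. At North, Group A sits above the other line by 84k.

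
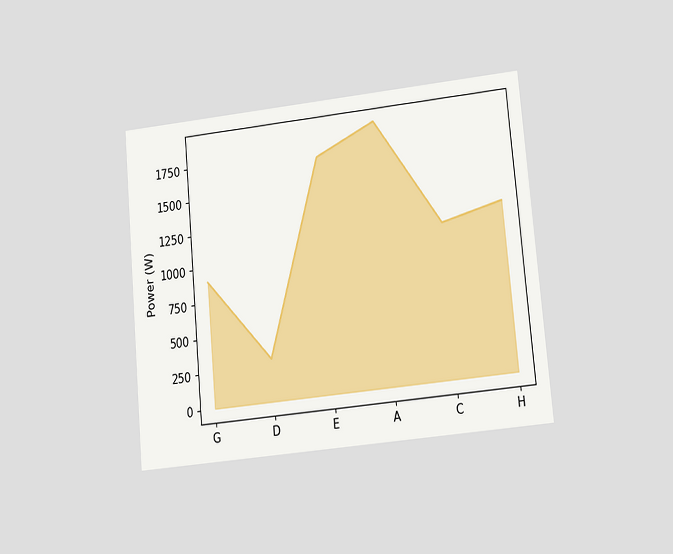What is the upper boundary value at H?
1200W

The chart is tilted about 5° counter-clockwise and viewed at a slight angle. At H the upper boundary is at 1200W.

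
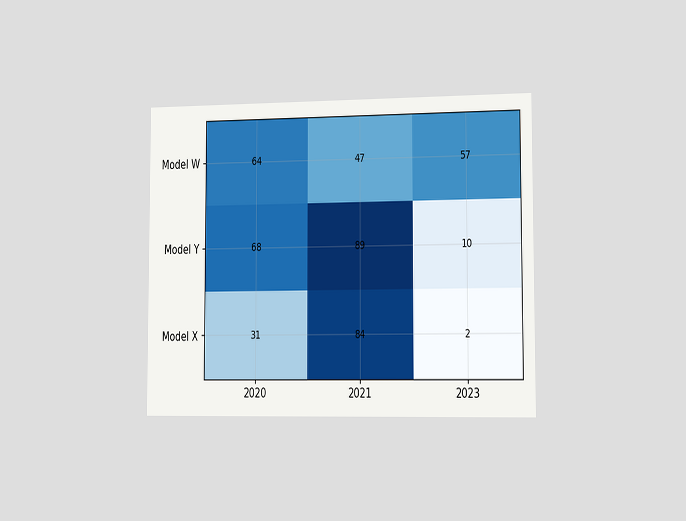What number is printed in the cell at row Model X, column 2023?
2

The chart is viewed slightly from the right. The (Model X, 2023) cell reads 2.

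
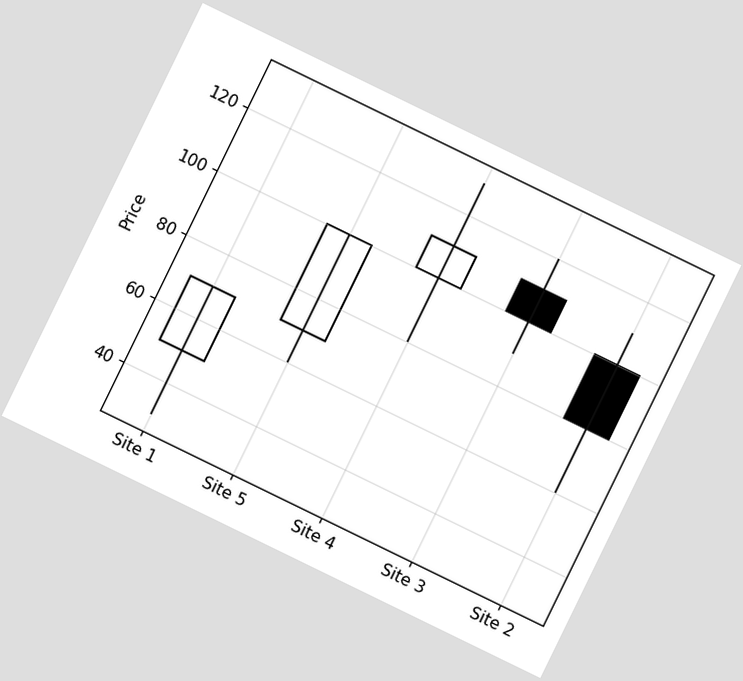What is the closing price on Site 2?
The chart is tilted about 26° clockwise. The Site 2 candle closes at 80.

80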